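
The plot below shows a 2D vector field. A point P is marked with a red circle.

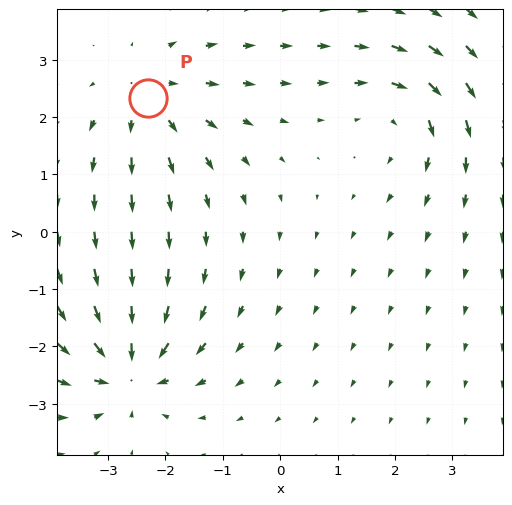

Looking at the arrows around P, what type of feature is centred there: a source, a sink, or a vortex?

At P (-2.3, 2.3) the arrows spread outward. Divergence about +3, curl ≈0 — positive divergence with near-zero curl is a source.

source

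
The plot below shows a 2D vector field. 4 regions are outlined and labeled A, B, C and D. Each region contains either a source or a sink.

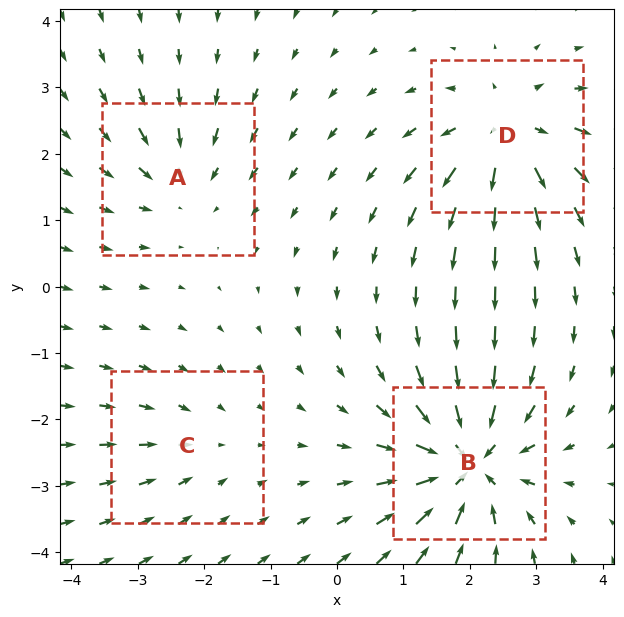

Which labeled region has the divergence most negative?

B

Divergence at each region's feature centre — A: about -4, B: about -8, C: about -3, D: about +6. Region B is most negative.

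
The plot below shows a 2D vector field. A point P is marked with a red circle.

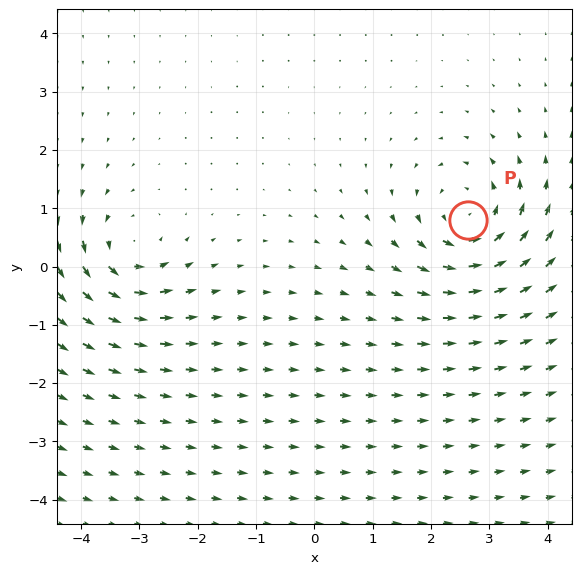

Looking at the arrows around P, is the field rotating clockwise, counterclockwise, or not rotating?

Near P at (2.6, 0.8) the arrows circulate counterclockwise. The curl (z-component) there is about +5; positive curl means counterclockwise rotation.

counterclockwise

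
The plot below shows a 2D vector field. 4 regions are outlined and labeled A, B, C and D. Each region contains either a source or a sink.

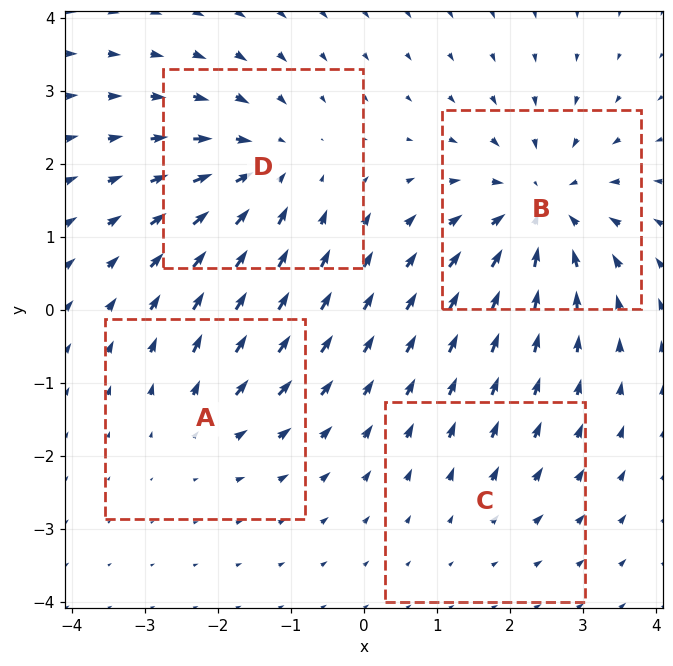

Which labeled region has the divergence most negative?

Divergence at each region's feature centre — A: about +3, B: about -6, C: about +2, D: about -5. Region B is most negative.

B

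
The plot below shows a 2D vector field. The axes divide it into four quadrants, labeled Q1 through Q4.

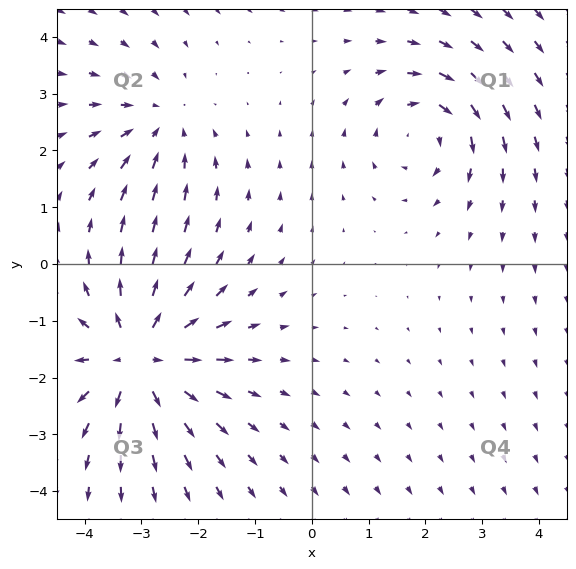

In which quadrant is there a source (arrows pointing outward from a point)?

Q3

The source sits at approximately (-3.0, -1.7), which lies in quadrant Q3. The divergence there is about +5, positive as expected for a source.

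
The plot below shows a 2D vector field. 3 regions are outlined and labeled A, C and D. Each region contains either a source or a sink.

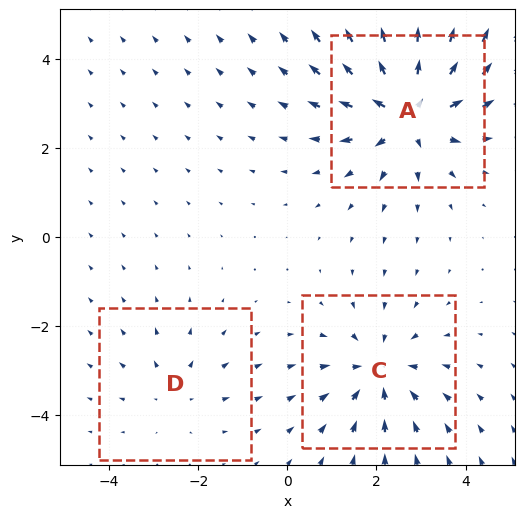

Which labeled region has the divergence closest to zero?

Divergence at each region's feature centre — A: about +5, C: about -3, D: about +2. Region D is closest to zero.

D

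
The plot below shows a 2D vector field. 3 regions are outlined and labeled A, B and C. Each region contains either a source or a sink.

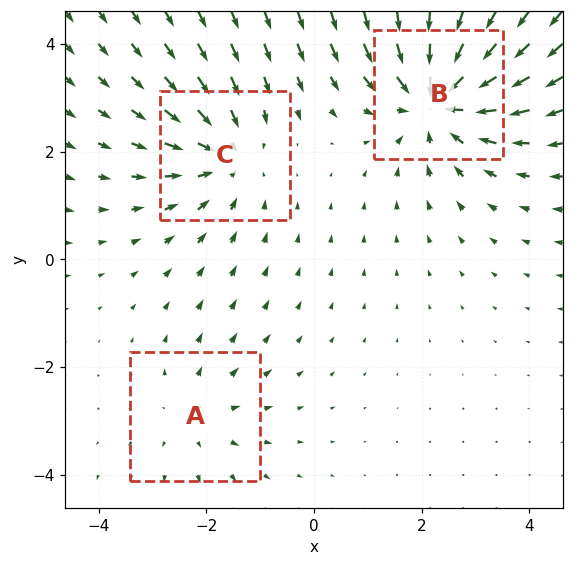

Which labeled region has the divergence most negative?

B

Divergence at each region's feature centre — A: about +2, B: about -4, C: about -3. Region B is most negative.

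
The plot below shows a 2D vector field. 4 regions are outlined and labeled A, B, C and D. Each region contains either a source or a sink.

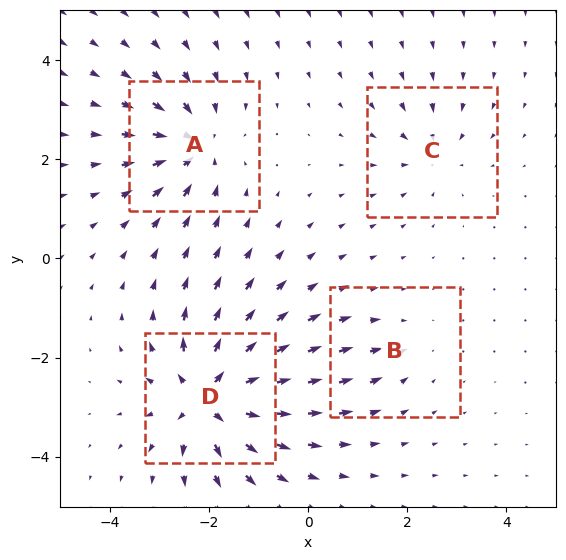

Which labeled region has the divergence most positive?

Divergence at each region's feature centre — A: about -6, B: about -3, C: about -4, D: about +9. Region D is most positive.

D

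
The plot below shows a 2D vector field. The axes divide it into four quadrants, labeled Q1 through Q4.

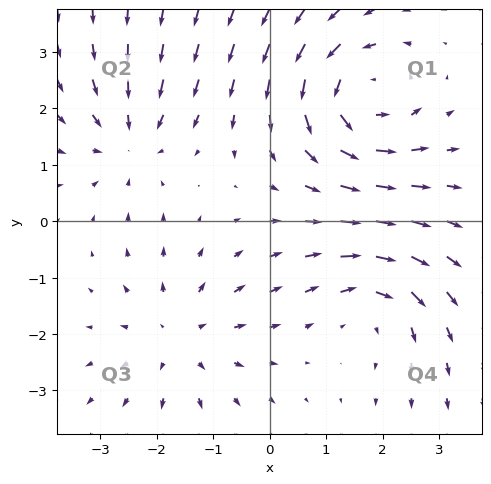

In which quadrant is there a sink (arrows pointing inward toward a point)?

The sink sits at approximately (-2.5, 1.4), which lies in quadrant Q2. The divergence there is about -3, negative as expected for a sink.

Q2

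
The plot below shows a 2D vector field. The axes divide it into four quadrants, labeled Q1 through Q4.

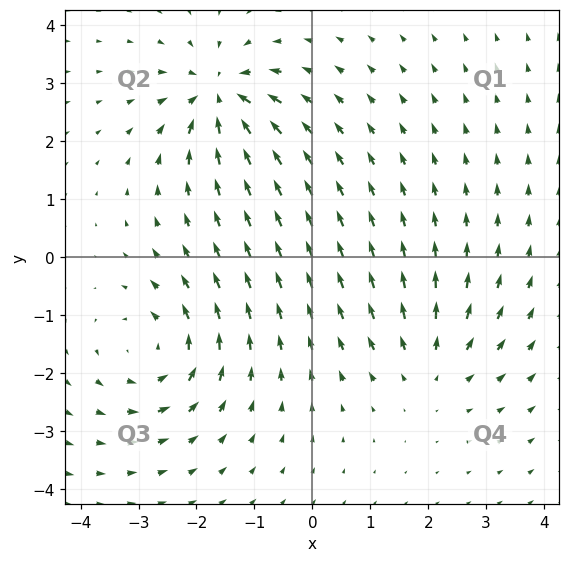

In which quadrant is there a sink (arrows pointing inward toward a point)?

The sink sits at approximately (-1.6, 2.8), which lies in quadrant Q2. The divergence there is about -7, negative as expected for a sink.

Q2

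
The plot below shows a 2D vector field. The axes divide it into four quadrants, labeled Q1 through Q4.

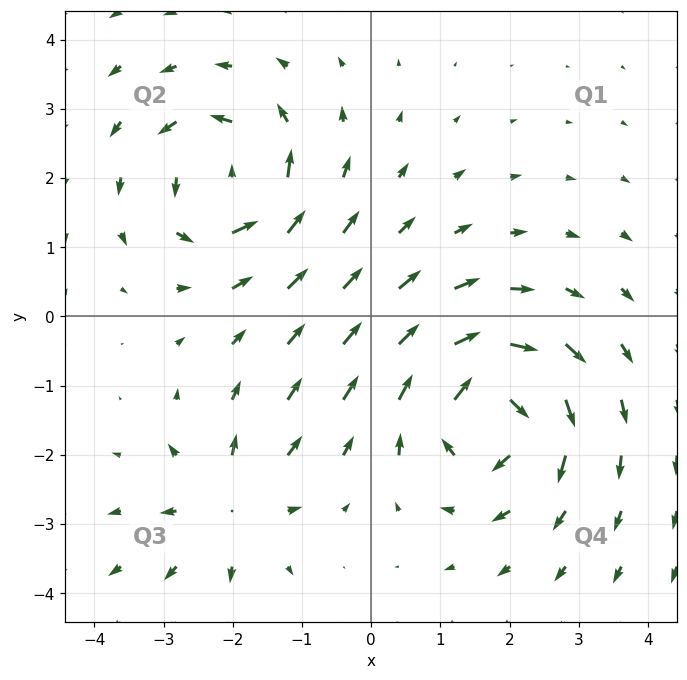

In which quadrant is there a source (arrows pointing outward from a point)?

Q3

The source sits at approximately (-2.1, -2.7), which lies in quadrant Q3. The divergence there is about +4, positive as expected for a source.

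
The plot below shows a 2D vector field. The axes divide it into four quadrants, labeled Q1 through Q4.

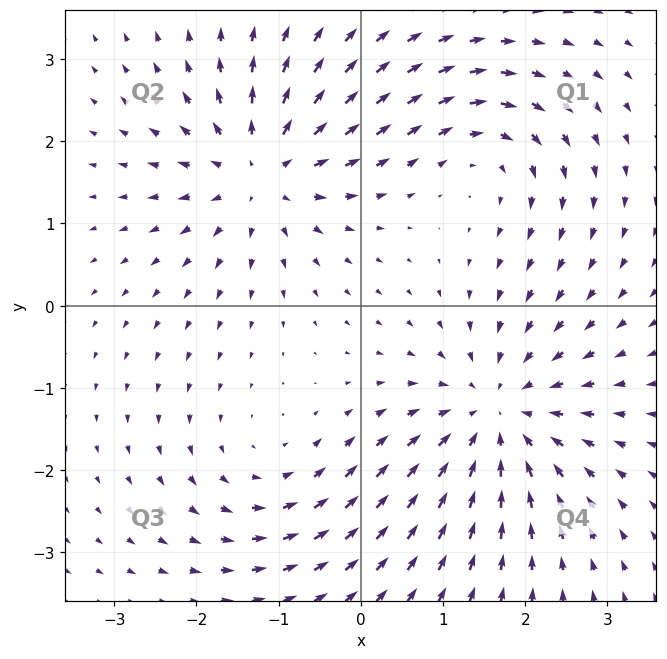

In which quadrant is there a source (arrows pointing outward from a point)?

The source sits at approximately (-1.2, 1.6), which lies in quadrant Q2. The divergence there is about +5, positive as expected for a source.

Q2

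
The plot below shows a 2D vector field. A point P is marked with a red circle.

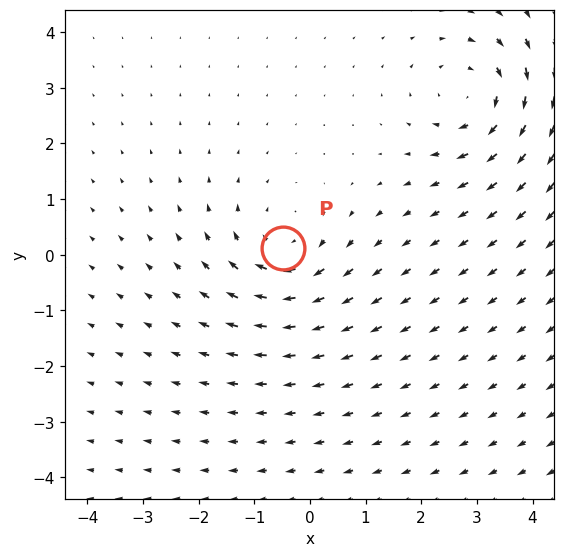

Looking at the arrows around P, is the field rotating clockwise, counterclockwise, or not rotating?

clockwise

Near P at (-0.5, 0.1) the arrows circulate clockwise. The curl (z-component) there is about -3; negative curl means clockwise rotation.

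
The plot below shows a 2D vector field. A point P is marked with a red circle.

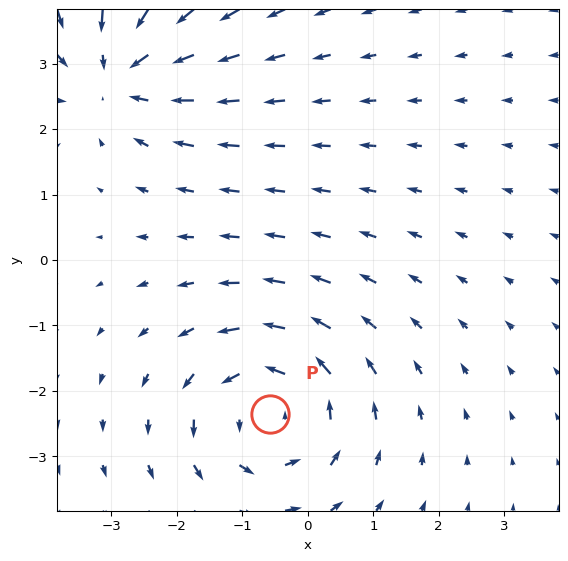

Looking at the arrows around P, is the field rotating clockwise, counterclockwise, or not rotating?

Near P at (-0.6, -2.3) the arrows circulate counterclockwise. The curl (z-component) there is about +4; positive curl means counterclockwise rotation.

counterclockwise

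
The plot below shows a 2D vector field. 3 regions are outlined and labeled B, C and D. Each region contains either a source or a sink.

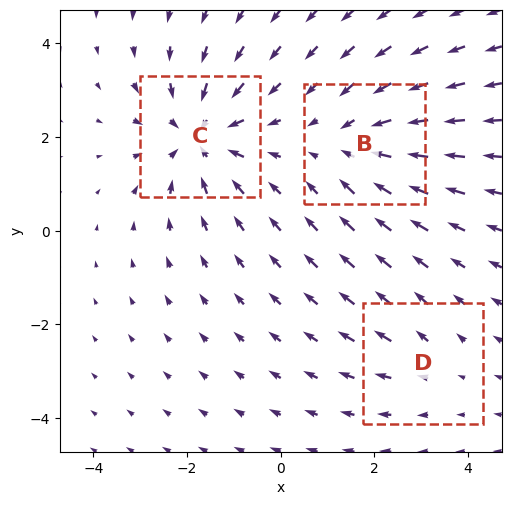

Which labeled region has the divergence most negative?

Divergence at each region's feature centre — B: about -3, C: about -4, D: about +2. Region C is most negative.

C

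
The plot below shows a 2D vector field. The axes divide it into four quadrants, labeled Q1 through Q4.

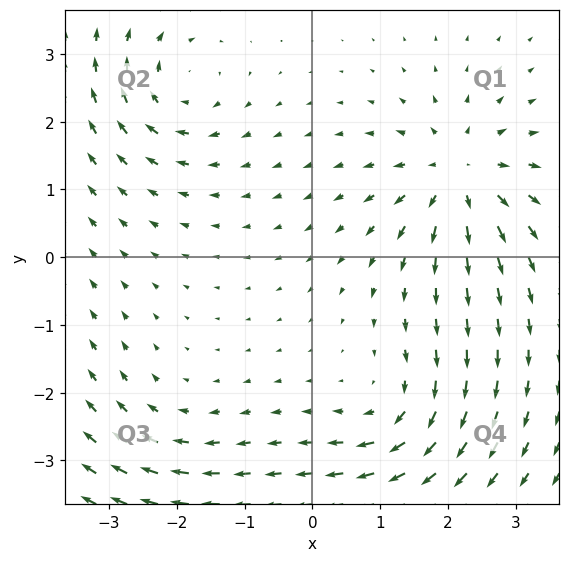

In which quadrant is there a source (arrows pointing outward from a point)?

Q1

The source sits at approximately (2.2, 1.2), which lies in quadrant Q1. The divergence there is about +6, positive as expected for a source.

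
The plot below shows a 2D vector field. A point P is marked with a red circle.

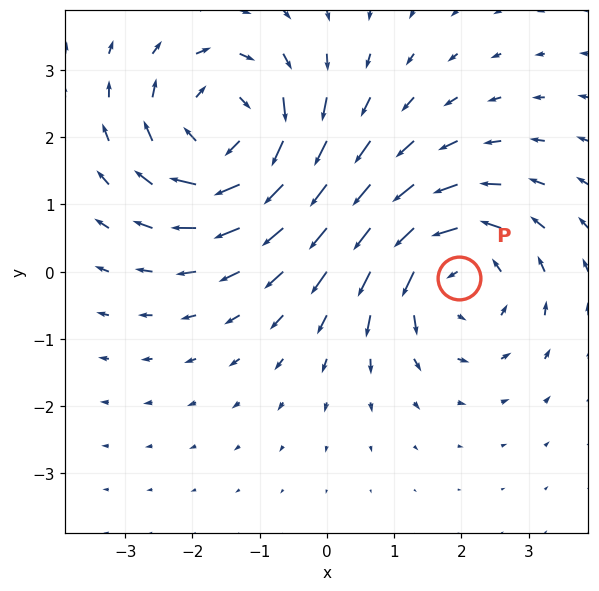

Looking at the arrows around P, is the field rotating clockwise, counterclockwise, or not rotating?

Near P at (2.0, -0.1) the arrows circulate counterclockwise. The curl (z-component) there is about +4; positive curl means counterclockwise rotation.

counterclockwise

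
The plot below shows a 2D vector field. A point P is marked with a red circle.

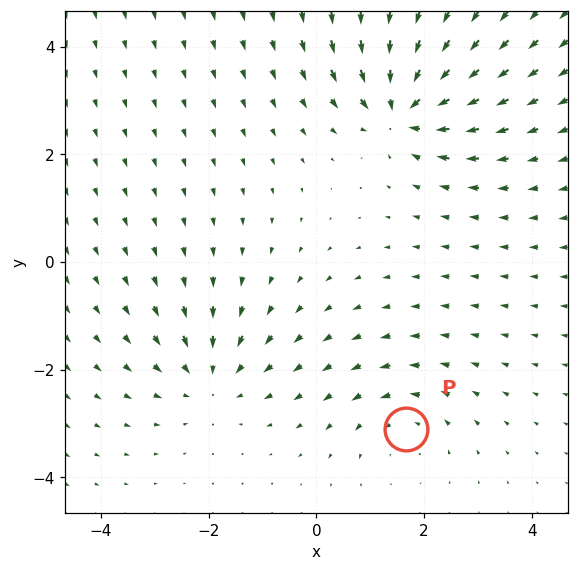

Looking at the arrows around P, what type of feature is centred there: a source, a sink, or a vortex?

vortex

At P (1.7, -3.1) the arrows circulate counterclockwise. Divergence ≈0, curl about +2 — near-zero divergence with nonzero curl is a vortex.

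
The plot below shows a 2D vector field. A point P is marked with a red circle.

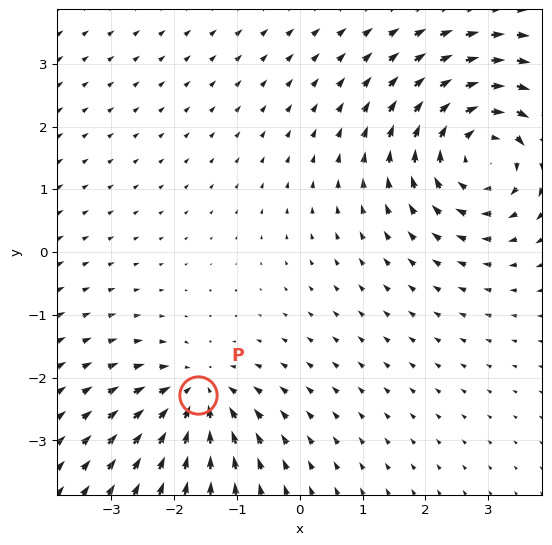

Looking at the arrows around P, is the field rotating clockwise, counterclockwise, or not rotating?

not rotating

Near P at (-1.6, -2.3) the arrows show no circulation. The curl there is ≈0.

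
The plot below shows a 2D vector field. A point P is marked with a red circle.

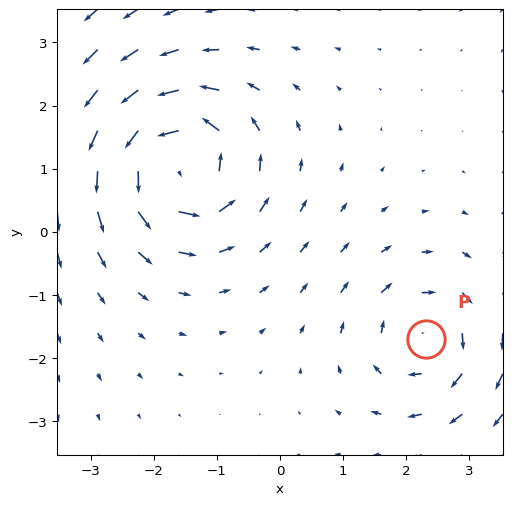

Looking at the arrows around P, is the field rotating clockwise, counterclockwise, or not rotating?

Near P at (2.3, -1.7) the arrows circulate clockwise. The curl (z-component) there is about -4; negative curl means clockwise rotation.

clockwise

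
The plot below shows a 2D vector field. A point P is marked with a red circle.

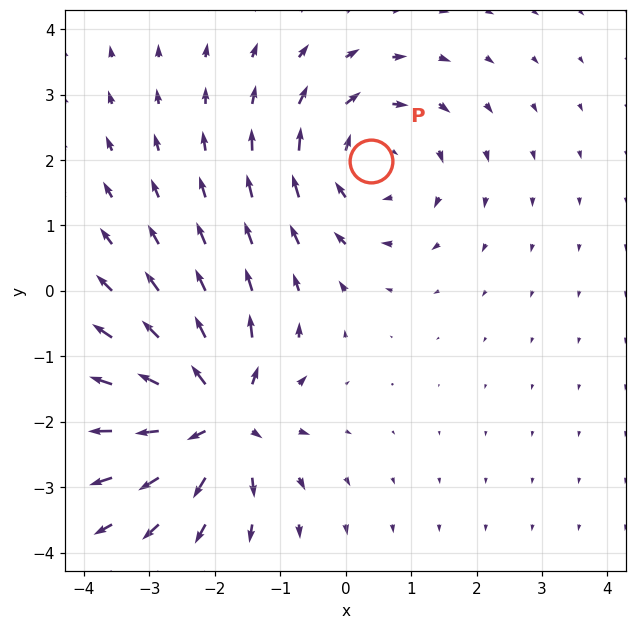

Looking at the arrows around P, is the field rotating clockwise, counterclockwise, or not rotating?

clockwise

Near P at (0.4, 2.0) the arrows circulate clockwise. The curl (z-component) there is about -4; negative curl means clockwise rotation.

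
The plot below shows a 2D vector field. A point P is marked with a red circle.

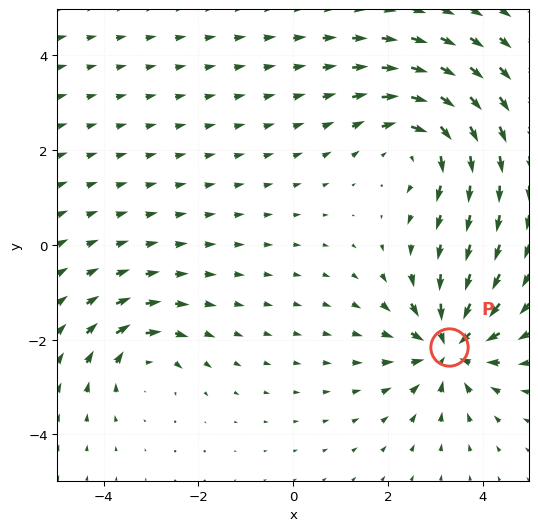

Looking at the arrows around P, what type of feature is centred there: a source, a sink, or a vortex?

At P (3.3, -2.2) the arrows converge inward. Divergence about -5, curl ≈0 — negative divergence with near-zero curl is a sink.

sink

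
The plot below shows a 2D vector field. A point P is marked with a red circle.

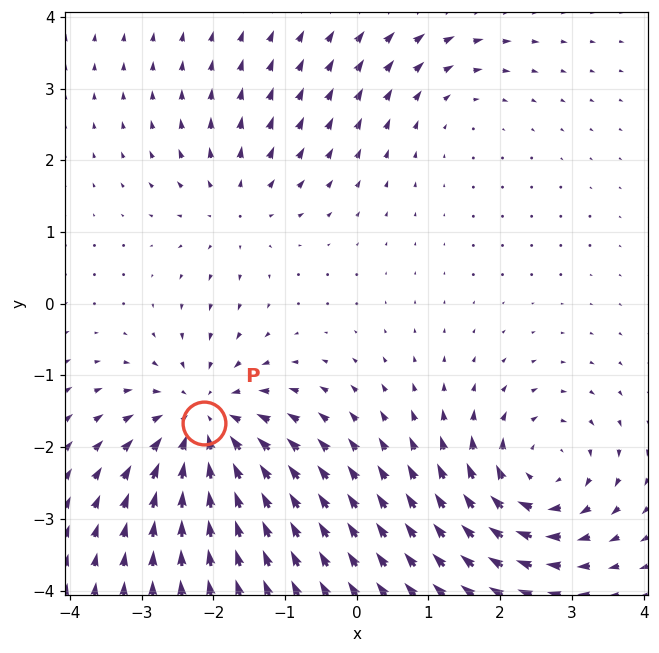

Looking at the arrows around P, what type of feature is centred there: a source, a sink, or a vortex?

sink

At P (-2.1, -1.7) the arrows converge inward. Divergence about -5, curl ≈0 — negative divergence with near-zero curl is a sink.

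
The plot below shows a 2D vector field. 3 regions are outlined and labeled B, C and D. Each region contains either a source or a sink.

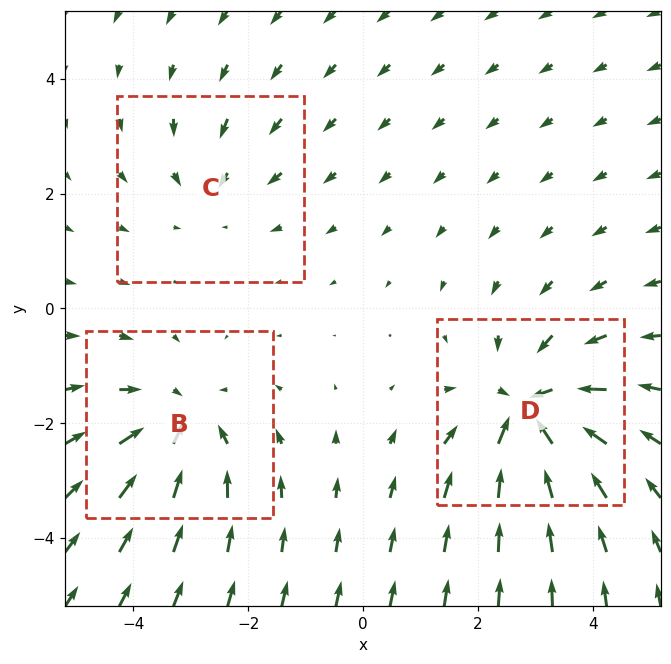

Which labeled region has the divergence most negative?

Divergence at each region's feature centre — B: about -3, C: about -2, D: about -4. Region D is most negative.

D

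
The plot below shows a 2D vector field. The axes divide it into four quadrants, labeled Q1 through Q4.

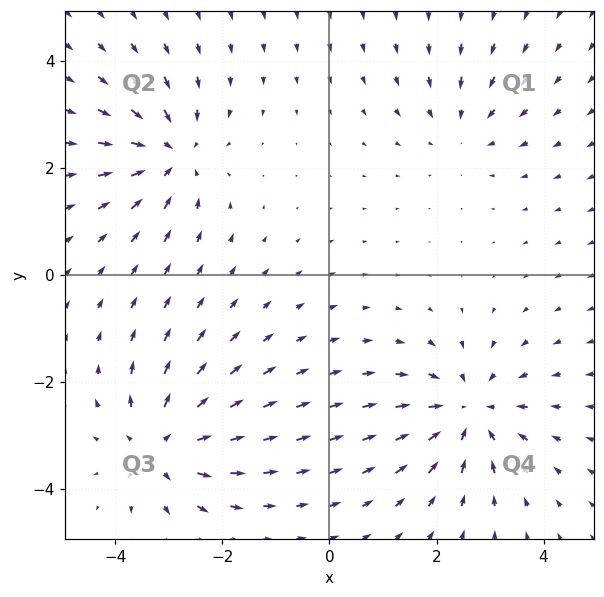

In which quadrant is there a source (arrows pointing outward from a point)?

Q3

The source sits at approximately (-3.1, -3.2), which lies in quadrant Q3. The divergence there is about +5, positive as expected for a source.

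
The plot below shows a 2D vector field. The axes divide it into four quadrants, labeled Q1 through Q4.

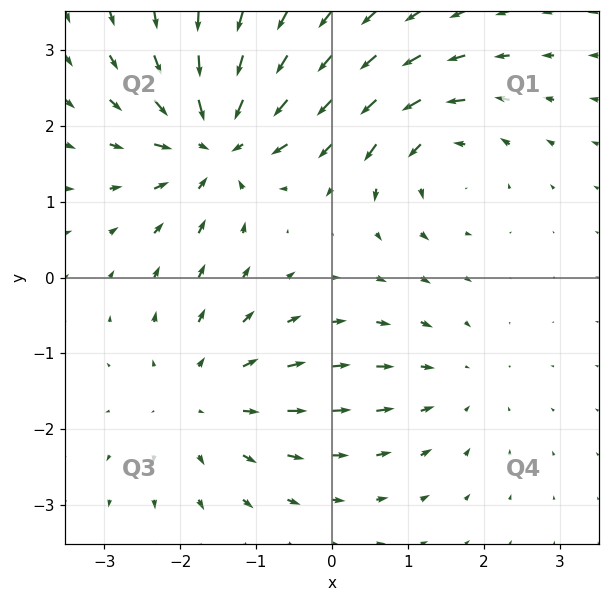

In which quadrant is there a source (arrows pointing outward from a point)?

The source sits at approximately (-1.7, -1.6), which lies in quadrant Q3. The divergence there is about +3, positive as expected for a source.

Q3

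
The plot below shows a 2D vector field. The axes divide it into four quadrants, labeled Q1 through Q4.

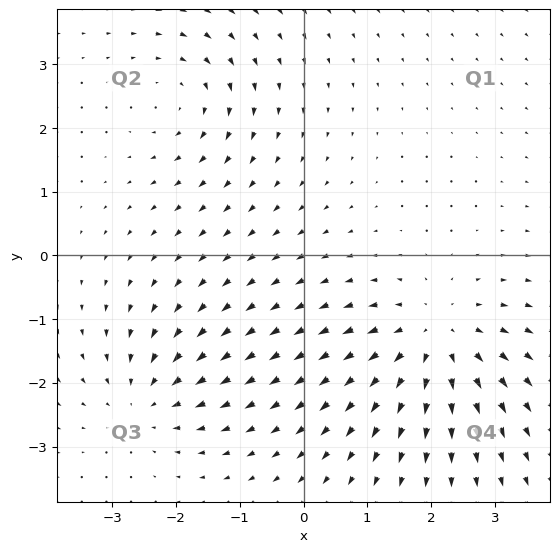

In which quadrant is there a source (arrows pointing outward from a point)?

Q4

The source sits at approximately (2.1, -1.3), which lies in quadrant Q4. The divergence there is about +5, positive as expected for a source.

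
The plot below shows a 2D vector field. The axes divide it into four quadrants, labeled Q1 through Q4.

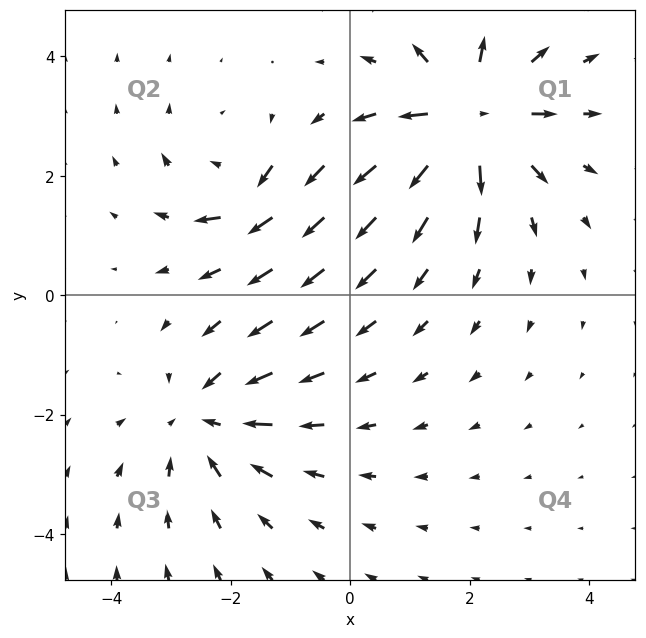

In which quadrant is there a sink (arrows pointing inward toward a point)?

Q3

The sink sits at approximately (-2.4, -2.1), which lies in quadrant Q3. The divergence there is about -3, negative as expected for a sink.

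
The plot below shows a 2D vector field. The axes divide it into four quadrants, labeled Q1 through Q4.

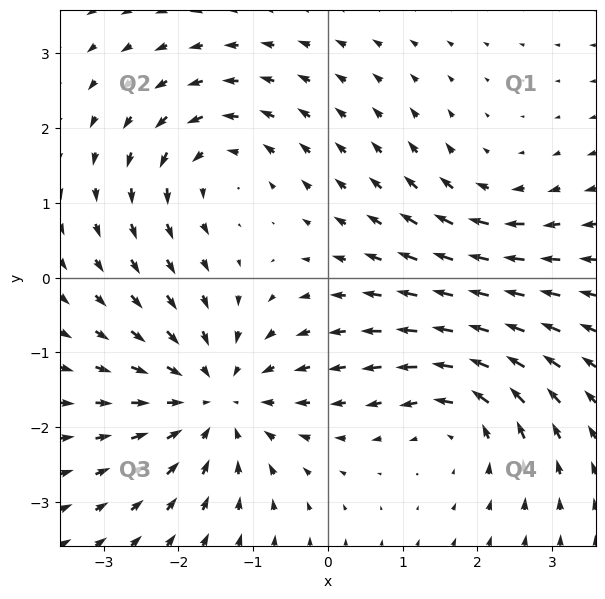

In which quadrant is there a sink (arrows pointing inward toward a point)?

Q3

The sink sits at approximately (-1.5, -1.6), which lies in quadrant Q3. The divergence there is about -4, negative as expected for a sink.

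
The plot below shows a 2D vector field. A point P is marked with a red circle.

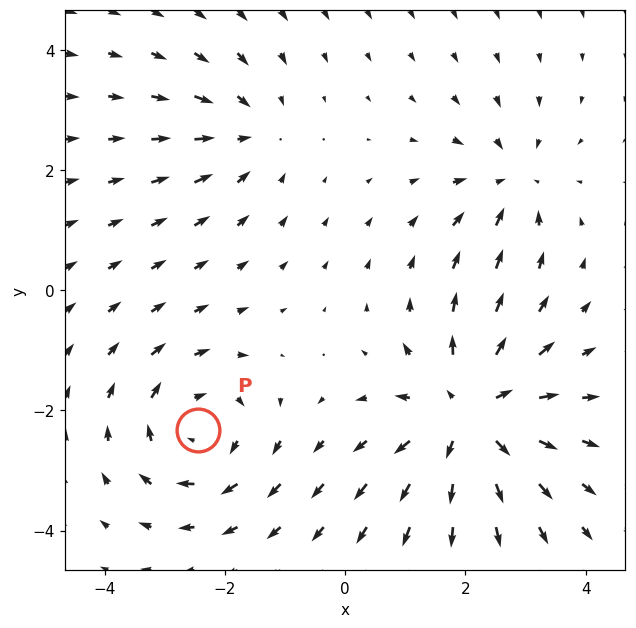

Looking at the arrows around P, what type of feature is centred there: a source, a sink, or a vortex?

vortex

At P (-2.5, -2.3) the arrows circulate clockwise. Divergence ≈0, curl about -4 — near-zero divergence with nonzero curl is a vortex.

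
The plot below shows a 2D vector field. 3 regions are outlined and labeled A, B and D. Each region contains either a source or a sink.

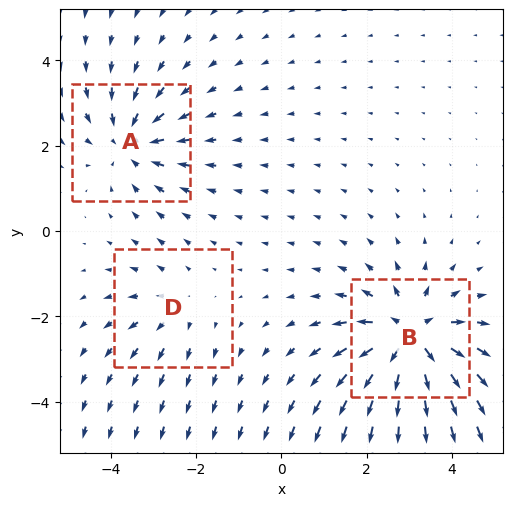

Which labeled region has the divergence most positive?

Divergence at each region's feature centre — A: about -3, B: about +5, D: about +2. Region B is most positive.

B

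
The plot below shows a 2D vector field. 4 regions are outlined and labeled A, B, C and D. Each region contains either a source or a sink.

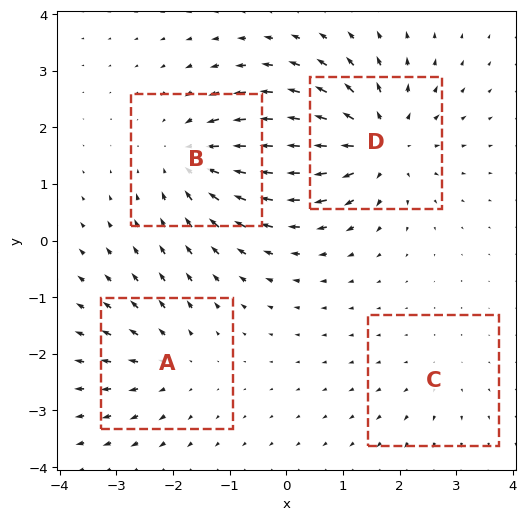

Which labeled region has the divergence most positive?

D

Divergence at each region's feature centre — A: about +3, B: about -5, C: about +2, D: about +6. Region D is most positive.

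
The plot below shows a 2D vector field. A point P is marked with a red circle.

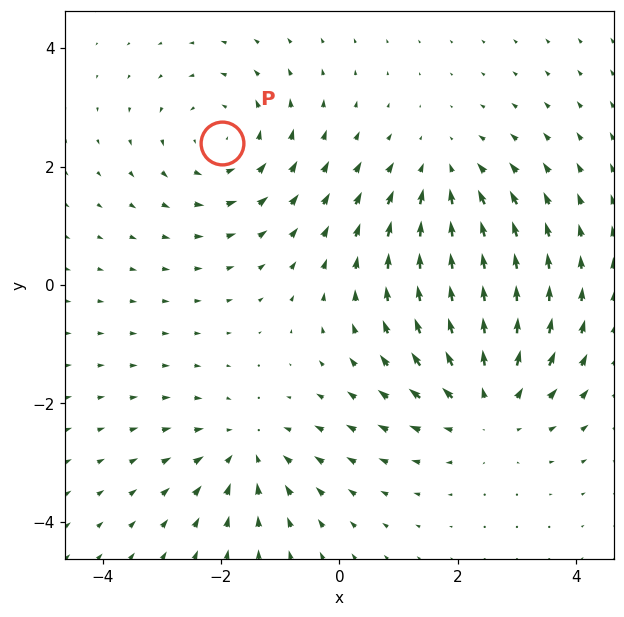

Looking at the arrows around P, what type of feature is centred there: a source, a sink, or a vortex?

vortex

At P (-2.0, 2.4) the arrows circulate counterclockwise. Divergence ≈0, curl about +3 — near-zero divergence with nonzero curl is a vortex.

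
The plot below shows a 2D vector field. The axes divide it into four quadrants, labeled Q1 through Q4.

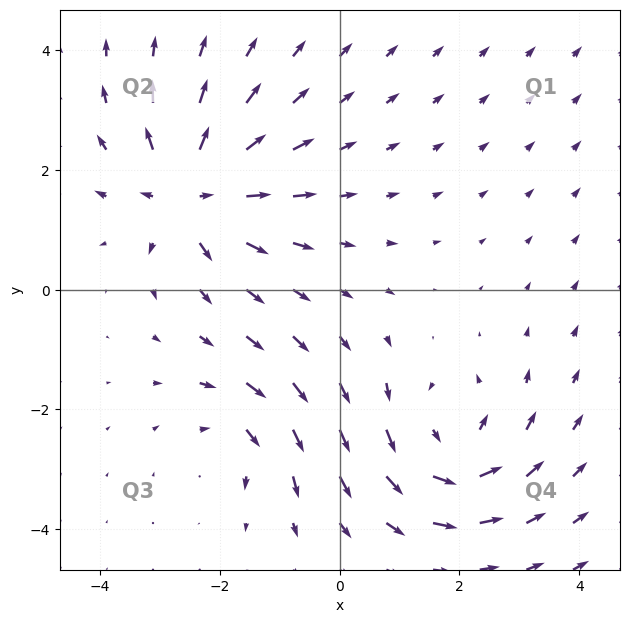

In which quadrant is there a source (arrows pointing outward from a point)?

Q2

The source sits at approximately (-2.5, 1.6), which lies in quadrant Q2. The divergence there is about +6, positive as expected for a source.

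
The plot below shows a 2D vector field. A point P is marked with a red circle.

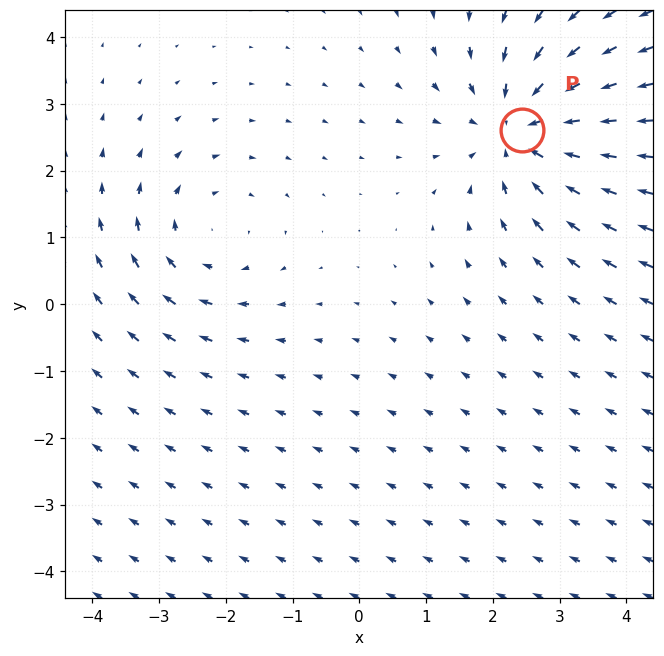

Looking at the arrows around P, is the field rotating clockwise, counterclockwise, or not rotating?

Near P at (2.4, 2.6) the arrows show no circulation. The curl there is ≈0.

not rotating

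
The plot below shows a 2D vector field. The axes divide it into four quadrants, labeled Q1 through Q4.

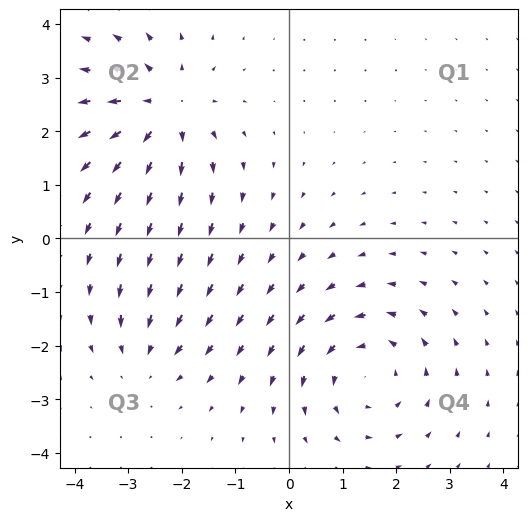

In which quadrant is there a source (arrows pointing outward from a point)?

Q2

The source sits at approximately (-2.3, 2.4), which lies in quadrant Q2. The divergence there is about +5, positive as expected for a source.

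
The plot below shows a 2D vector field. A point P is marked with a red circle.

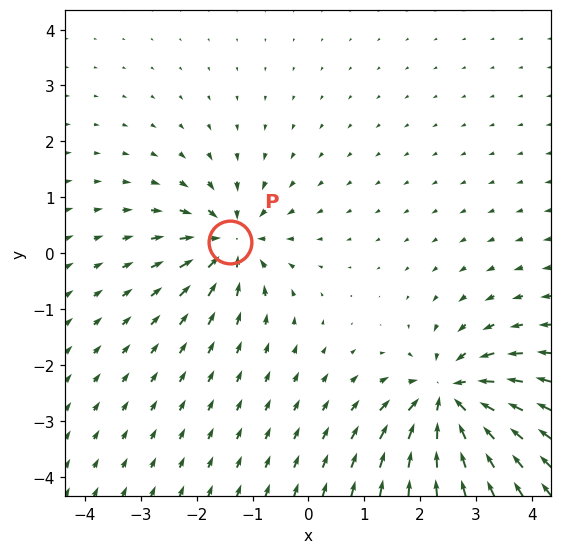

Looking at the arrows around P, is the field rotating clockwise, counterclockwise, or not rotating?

not rotating

Near P at (-1.4, 0.2) the arrows show no circulation. The curl there is ≈0.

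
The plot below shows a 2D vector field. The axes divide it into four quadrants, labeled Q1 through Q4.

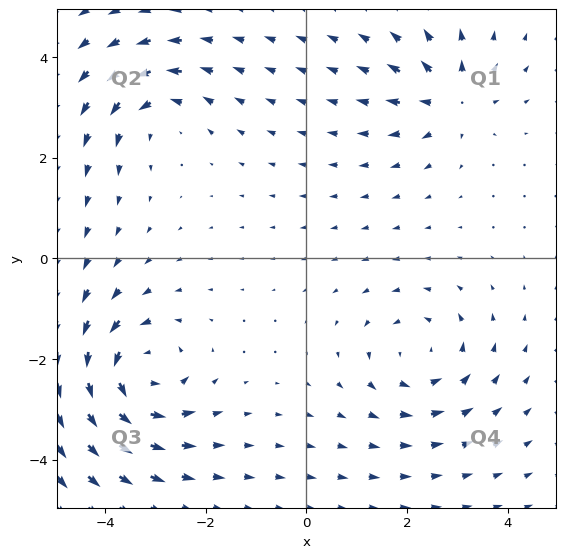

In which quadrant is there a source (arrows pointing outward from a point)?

The source sits at approximately (2.9, 3.2), which lies in quadrant Q1. The divergence there is about +4, positive as expected for a source.

Q1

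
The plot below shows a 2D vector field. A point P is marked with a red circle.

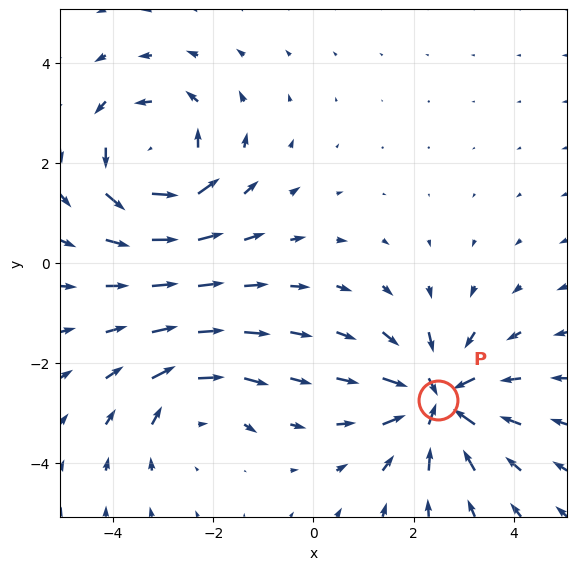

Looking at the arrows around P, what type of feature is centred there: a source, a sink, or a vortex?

At P (2.5, -2.7) the arrows converge inward. Divergence about -5, curl ≈0 — negative divergence with near-zero curl is a sink.

sink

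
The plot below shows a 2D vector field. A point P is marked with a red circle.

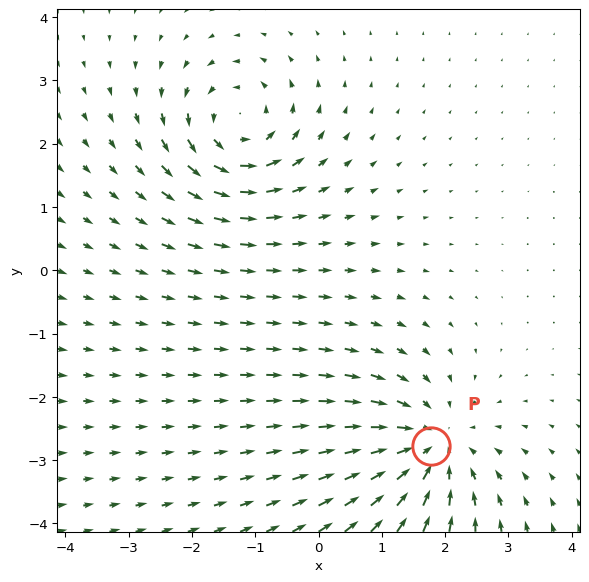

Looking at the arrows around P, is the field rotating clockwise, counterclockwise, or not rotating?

Near P at (1.8, -2.8) the arrows show no circulation. The curl there is ≈0.

not rotating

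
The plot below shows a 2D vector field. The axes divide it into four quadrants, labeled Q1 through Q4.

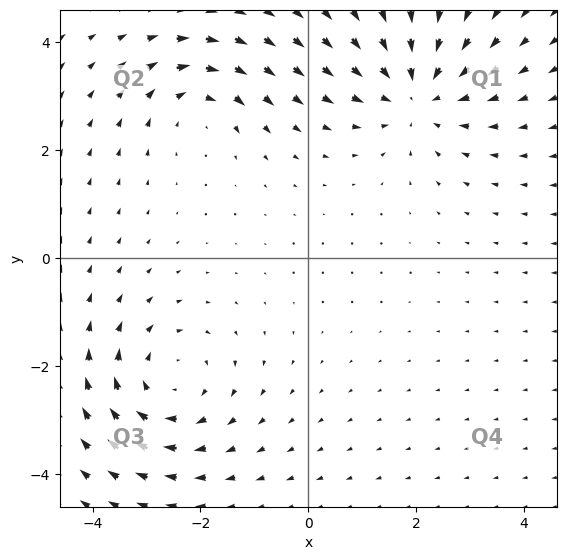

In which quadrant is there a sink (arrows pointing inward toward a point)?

The sink sits at approximately (2.0, 3.1), which lies in quadrant Q1. The divergence there is about -4, negative as expected for a sink.

Q1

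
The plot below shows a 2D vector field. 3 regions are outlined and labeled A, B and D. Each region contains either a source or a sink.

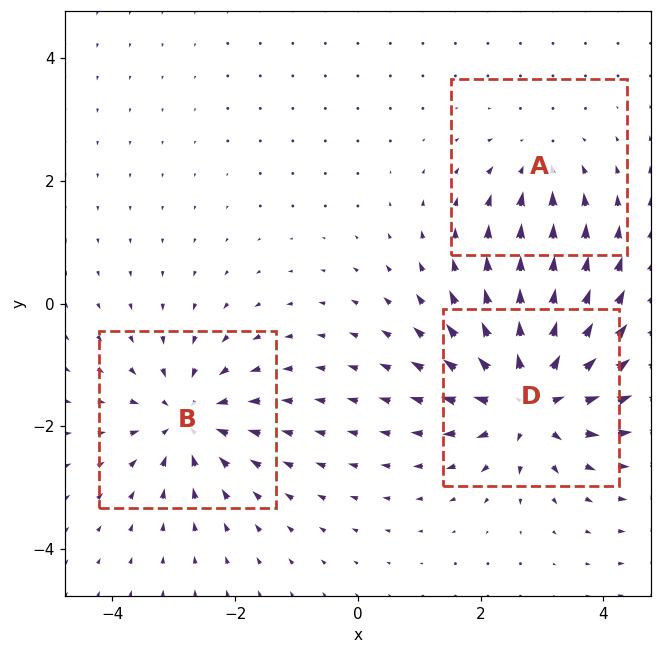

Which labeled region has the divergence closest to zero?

A

Divergence at each region's feature centre — A: about -2, B: about -4, D: about +6. Region A is closest to zero.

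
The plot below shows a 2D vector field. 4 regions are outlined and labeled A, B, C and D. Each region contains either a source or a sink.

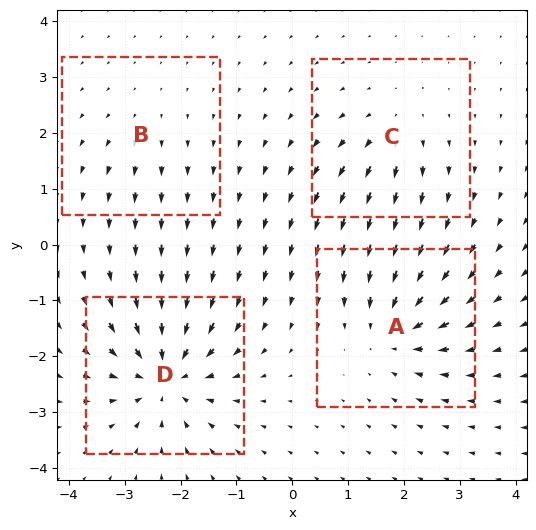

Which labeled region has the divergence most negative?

D

Divergence at each region's feature centre — A: about -6, B: about +2, C: about +4, D: about -8. Region D is most negative.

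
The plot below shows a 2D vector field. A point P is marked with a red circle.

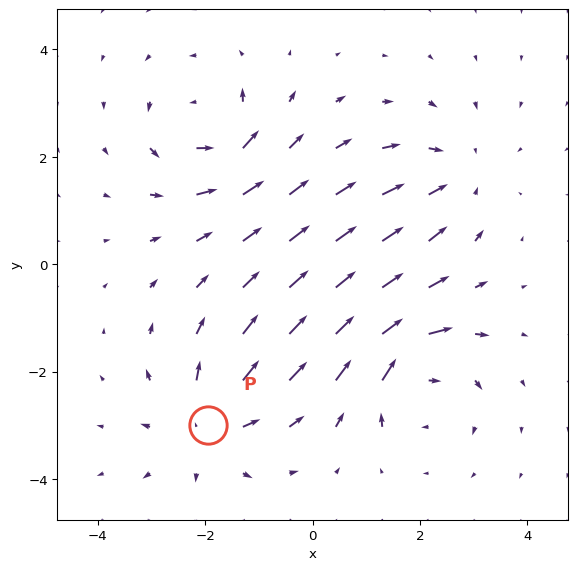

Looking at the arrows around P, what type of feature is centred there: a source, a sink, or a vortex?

At P (-2.0, -3.0) the arrows spread outward. Divergence about +5, curl ≈0 — positive divergence with near-zero curl is a source.

source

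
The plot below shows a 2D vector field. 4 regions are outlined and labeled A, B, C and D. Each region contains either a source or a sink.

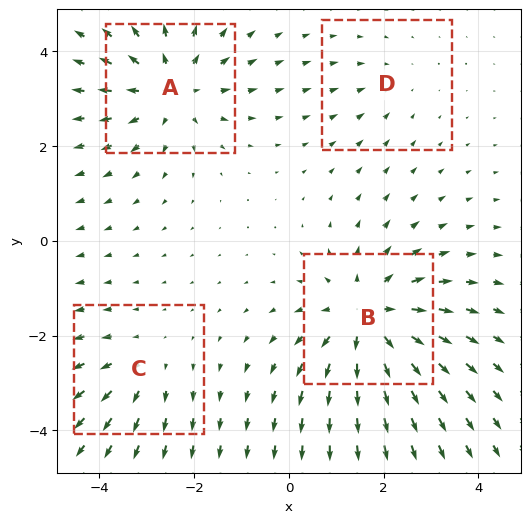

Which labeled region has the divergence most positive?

Divergence at each region's feature centre — A: about +5, B: about +6, C: about +3, D: about -2. Region B is most positive.

B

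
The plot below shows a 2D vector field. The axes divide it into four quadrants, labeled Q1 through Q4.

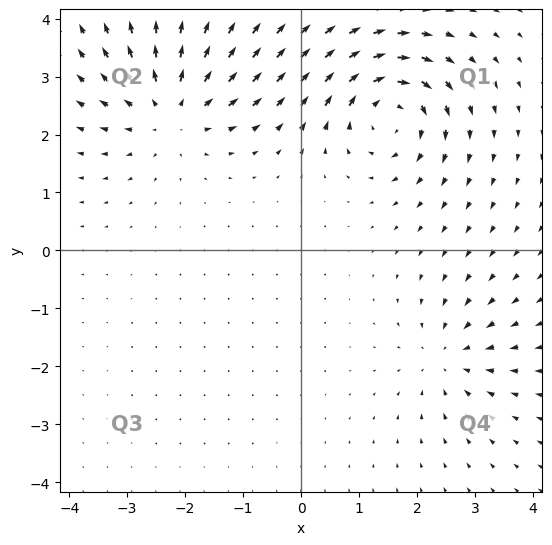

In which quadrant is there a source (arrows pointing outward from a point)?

The source sits at approximately (-2.2, 2.4), which lies in quadrant Q2. The divergence there is about +4, positive as expected for a source.

Q2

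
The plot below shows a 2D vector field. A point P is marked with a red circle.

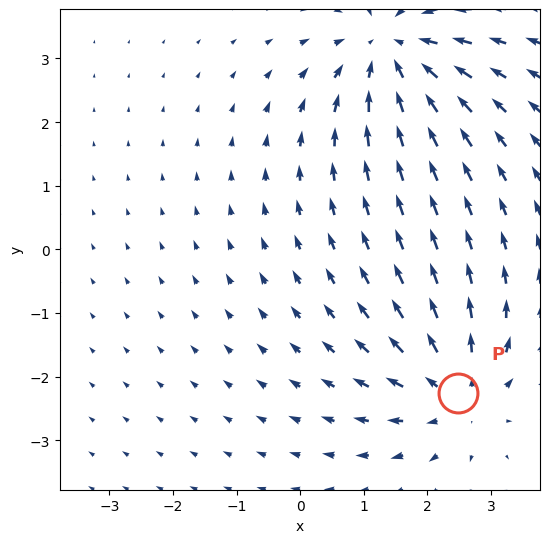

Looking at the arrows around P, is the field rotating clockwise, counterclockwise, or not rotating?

Near P at (2.5, -2.3) the arrows show no circulation. The curl there is ≈0.

not rotating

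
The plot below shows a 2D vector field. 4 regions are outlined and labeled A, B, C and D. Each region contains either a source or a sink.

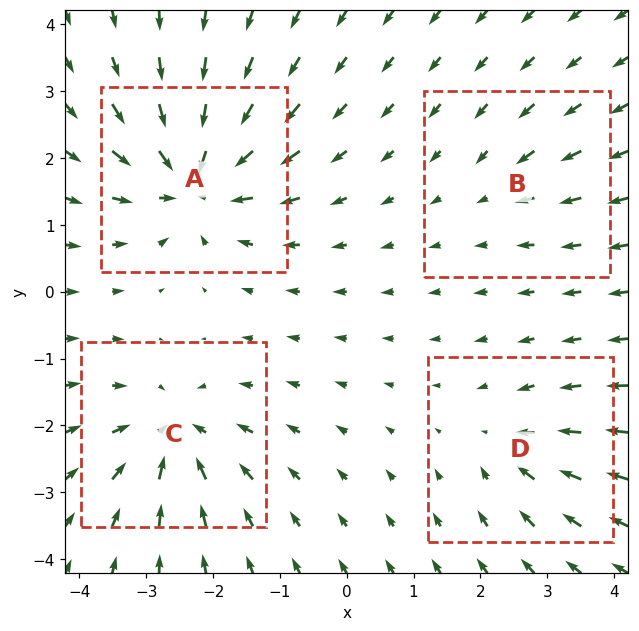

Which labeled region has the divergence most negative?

A

Divergence at each region's feature centre — A: about -8, B: about -2, C: about -6, D: about -4. Region A is most negative.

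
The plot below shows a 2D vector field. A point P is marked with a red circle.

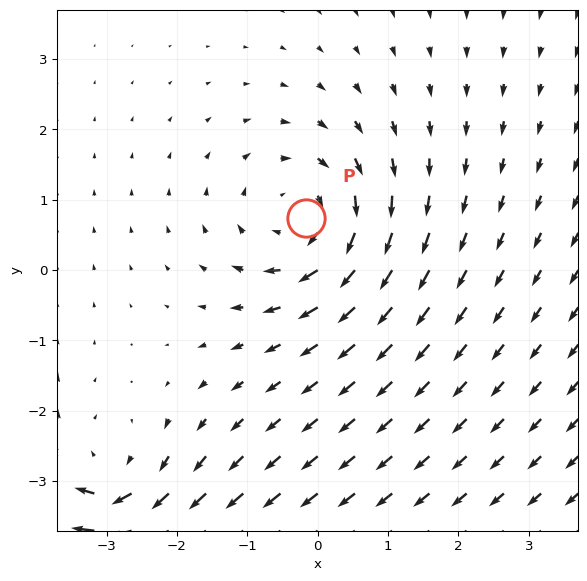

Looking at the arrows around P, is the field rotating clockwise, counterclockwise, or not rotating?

Near P at (-0.2, 0.7) the arrows circulate clockwise. The curl (z-component) there is about -4; negative curl means clockwise rotation.

clockwise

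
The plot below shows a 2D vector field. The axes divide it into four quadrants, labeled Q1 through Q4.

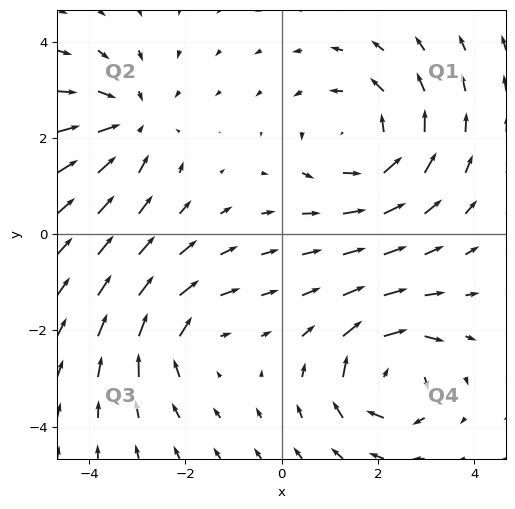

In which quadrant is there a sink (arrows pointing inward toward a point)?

Q2

The sink sits at approximately (-3.2, 2.3), which lies in quadrant Q2. The divergence there is about -3, negative as expected for a sink.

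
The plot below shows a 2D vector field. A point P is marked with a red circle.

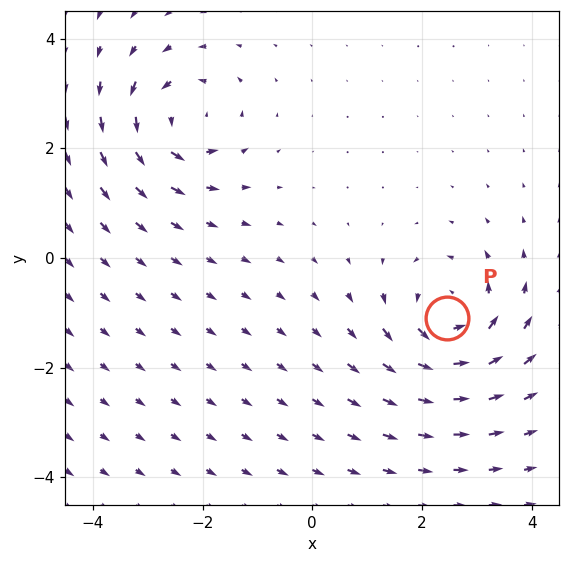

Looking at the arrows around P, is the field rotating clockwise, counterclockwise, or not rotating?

Near P at (2.5, -1.1) the arrows circulate counterclockwise. The curl (z-component) there is about +6; positive curl means counterclockwise rotation.

counterclockwise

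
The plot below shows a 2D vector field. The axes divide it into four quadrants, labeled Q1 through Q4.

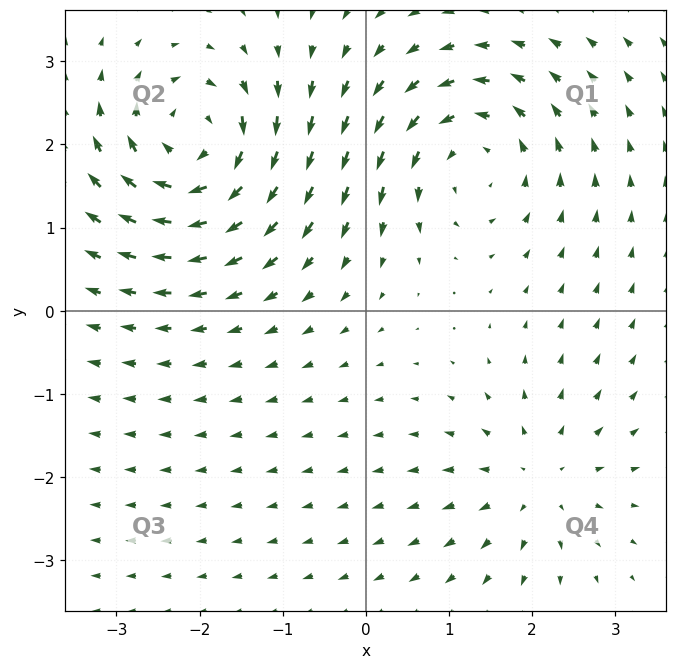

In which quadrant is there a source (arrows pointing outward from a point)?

Q4

The source sits at approximately (2.1, -2.0), which lies in quadrant Q4. The divergence there is about +4, positive as expected for a source.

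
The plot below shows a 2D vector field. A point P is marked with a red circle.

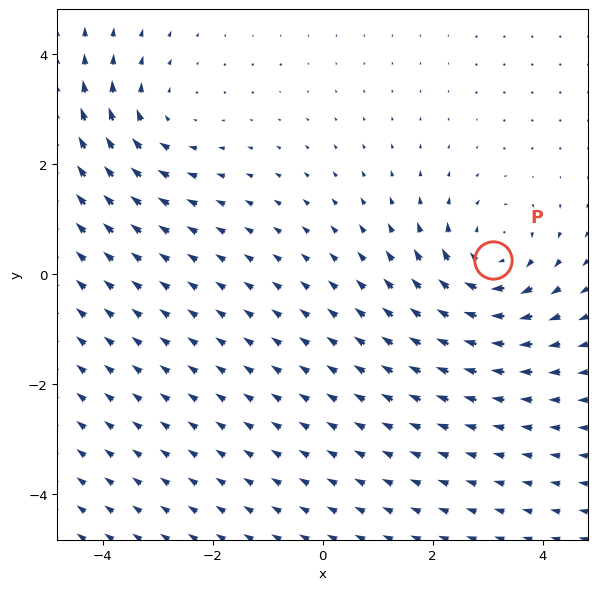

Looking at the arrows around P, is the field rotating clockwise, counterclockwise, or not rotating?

Near P at (3.1, 0.3) the arrows circulate clockwise. The curl (z-component) there is about -4; negative curl means clockwise rotation.

clockwise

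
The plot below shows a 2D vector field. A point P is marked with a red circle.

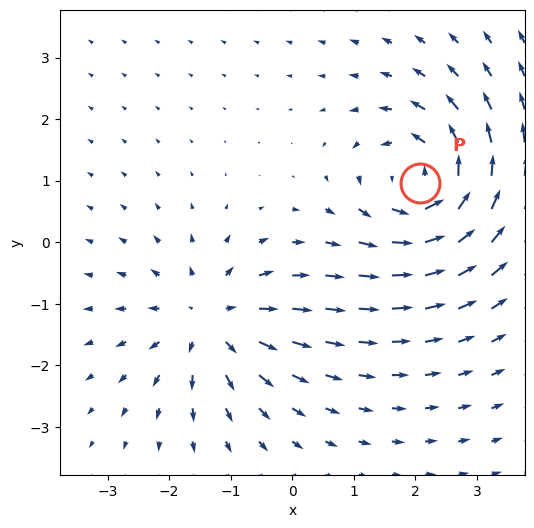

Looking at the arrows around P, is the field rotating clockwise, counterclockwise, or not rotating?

counterclockwise

Near P at (2.1, 1.0) the arrows circulate counterclockwise. The curl (z-component) there is about +5; positive curl means counterclockwise rotation.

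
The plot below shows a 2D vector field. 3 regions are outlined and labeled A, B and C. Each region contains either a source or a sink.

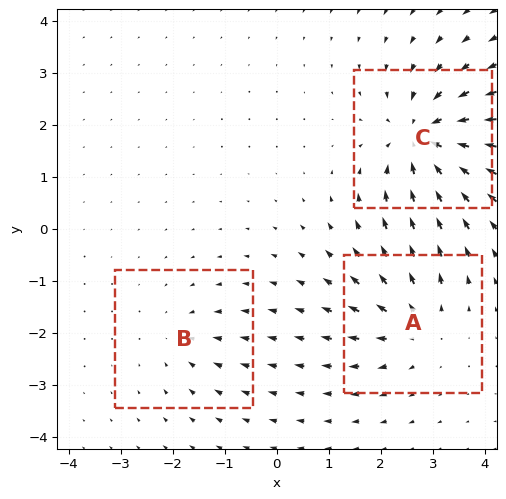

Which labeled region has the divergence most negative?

Divergence at each region's feature centre — A: about +4, B: about -2, C: about -5. Region C is most negative.

C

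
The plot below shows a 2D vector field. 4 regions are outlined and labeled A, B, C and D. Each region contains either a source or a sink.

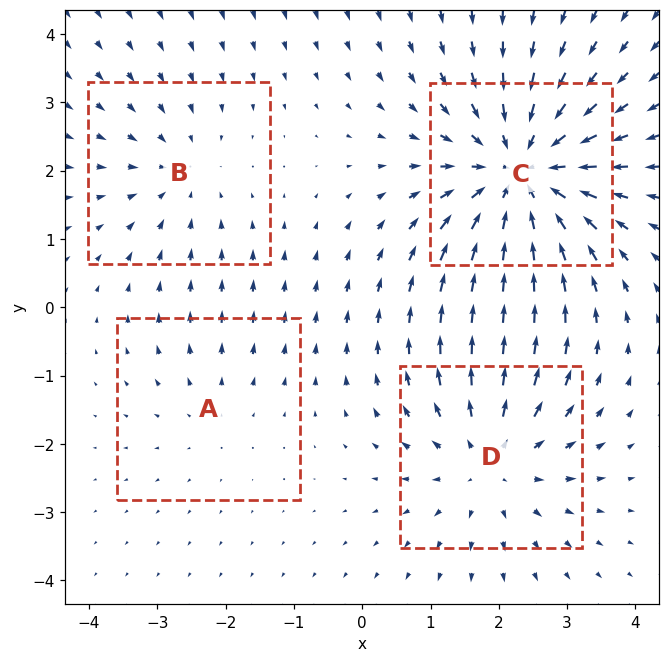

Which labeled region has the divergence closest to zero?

A

Divergence at each region's feature centre — A: about +2, B: about -3, C: about -6, D: about +4. Region A is closest to zero.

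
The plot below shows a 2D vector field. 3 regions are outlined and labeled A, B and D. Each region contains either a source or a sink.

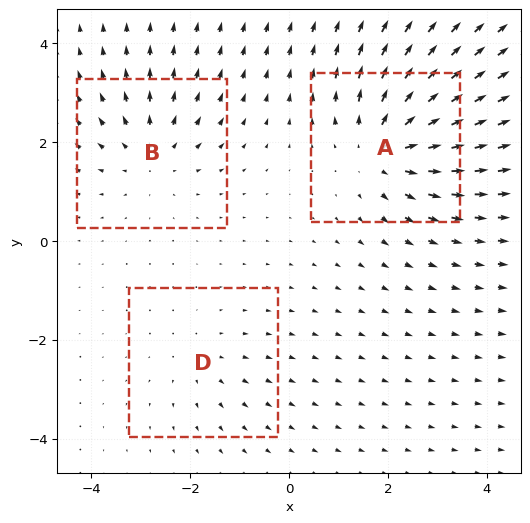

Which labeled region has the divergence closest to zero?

Divergence at each region's feature centre — A: about +5, B: about +3, D: about +2. Region D is closest to zero.

D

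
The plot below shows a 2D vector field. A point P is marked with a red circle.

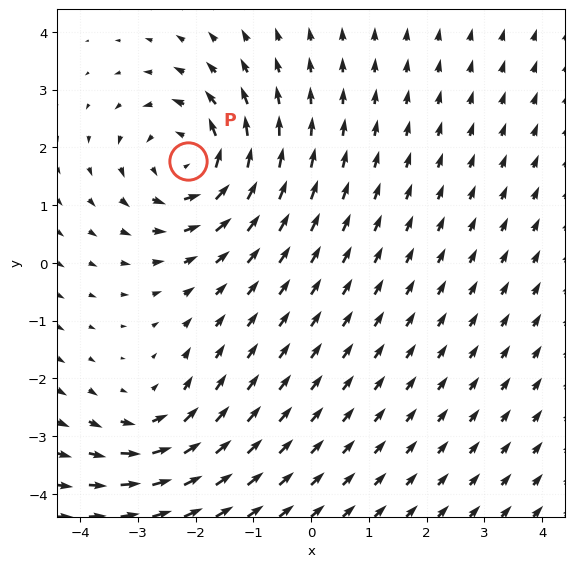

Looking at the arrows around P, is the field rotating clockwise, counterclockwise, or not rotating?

counterclockwise

Near P at (-2.1, 1.8) the arrows circulate counterclockwise. The curl (z-component) there is about +5; positive curl means counterclockwise rotation.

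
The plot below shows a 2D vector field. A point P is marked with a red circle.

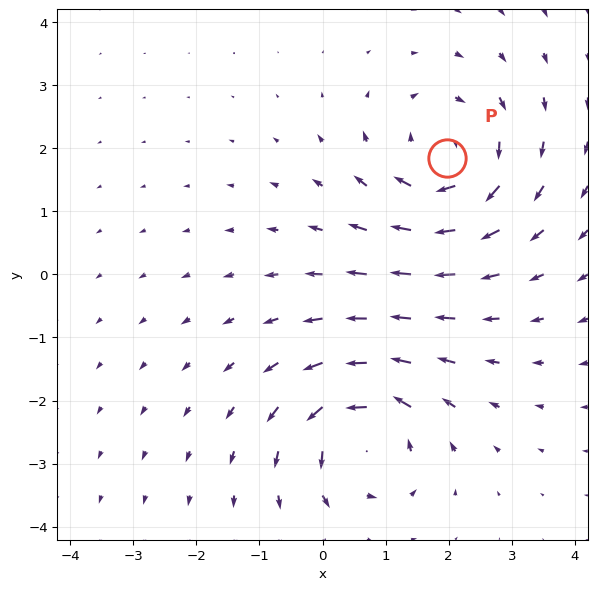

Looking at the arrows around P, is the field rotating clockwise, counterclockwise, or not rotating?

Near P at (2.0, 1.8) the arrows circulate clockwise. The curl (z-component) there is about -3; negative curl means clockwise rotation.

clockwise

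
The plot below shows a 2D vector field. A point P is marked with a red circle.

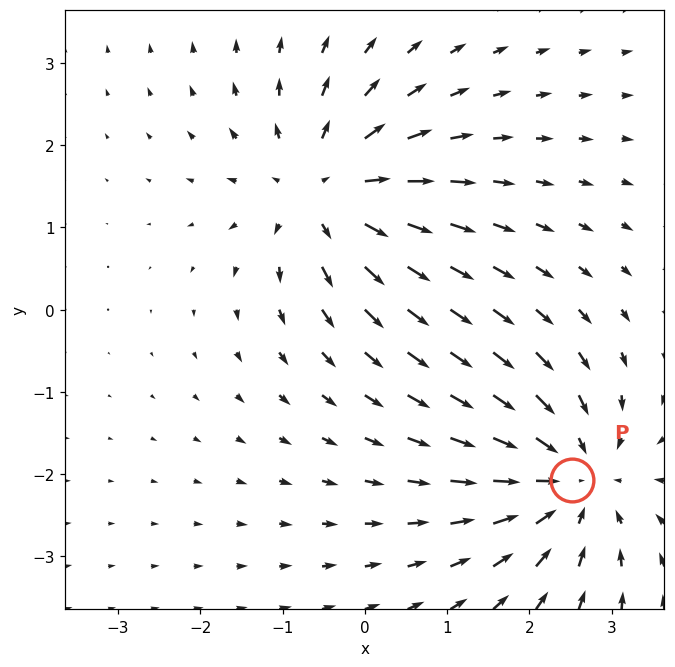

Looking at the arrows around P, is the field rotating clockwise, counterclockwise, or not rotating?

Near P at (2.5, -2.1) the arrows show no circulation. The curl there is ≈0.

not rotating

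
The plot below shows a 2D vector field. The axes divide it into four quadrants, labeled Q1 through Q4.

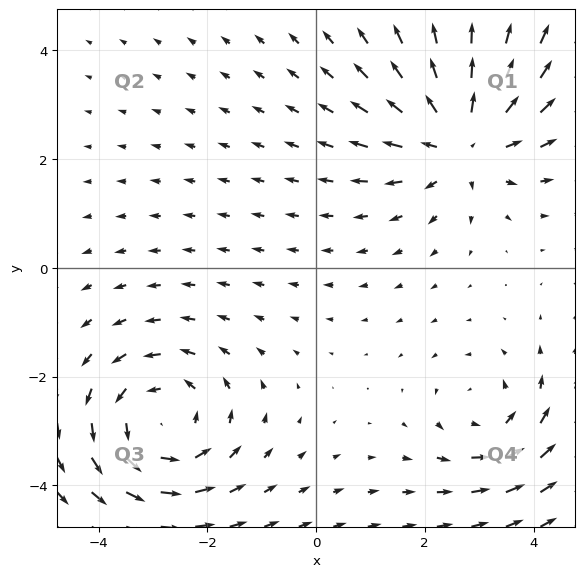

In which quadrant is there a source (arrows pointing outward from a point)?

The source sits at approximately (2.7, 2.3), which lies in quadrant Q1. The divergence there is about +4, positive as expected for a source.

Q1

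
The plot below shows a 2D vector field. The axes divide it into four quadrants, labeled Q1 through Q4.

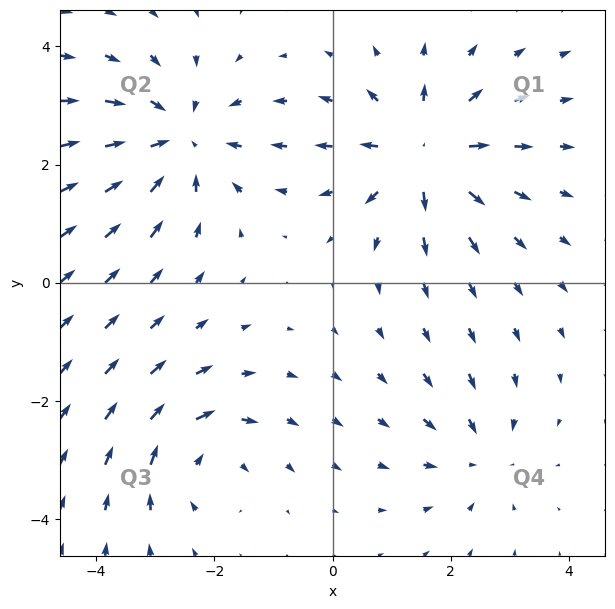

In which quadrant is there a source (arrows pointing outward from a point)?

The source sits at approximately (1.5, 2.2), which lies in quadrant Q1. The divergence there is about +5, positive as expected for a source.

Q1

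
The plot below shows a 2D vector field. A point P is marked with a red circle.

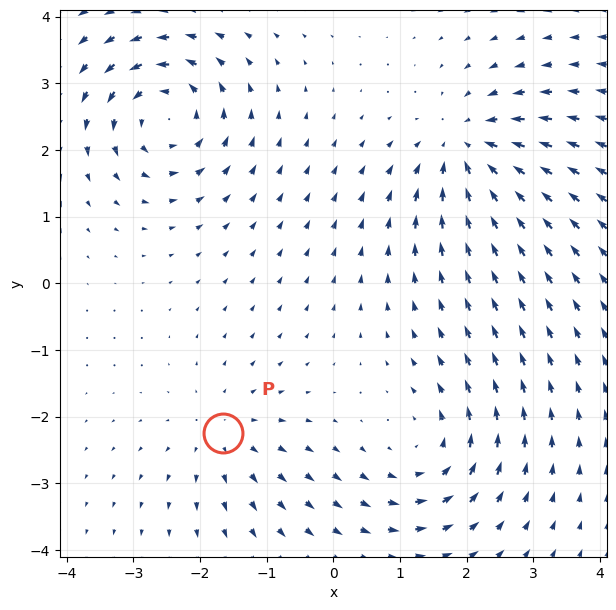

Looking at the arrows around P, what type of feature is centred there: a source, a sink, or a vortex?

At P (-1.7, -2.3) the arrows spread outward. Divergence about +4, curl ≈0 — positive divergence with near-zero curl is a source.

source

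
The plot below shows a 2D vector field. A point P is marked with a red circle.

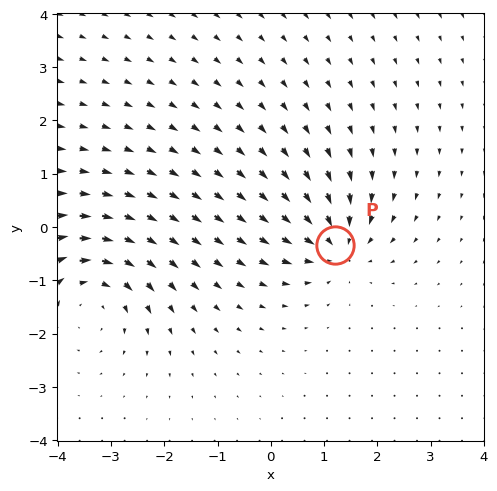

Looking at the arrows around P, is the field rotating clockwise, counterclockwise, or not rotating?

not rotating

Near P at (1.2, -0.3) the arrows show no circulation. The curl there is ≈0.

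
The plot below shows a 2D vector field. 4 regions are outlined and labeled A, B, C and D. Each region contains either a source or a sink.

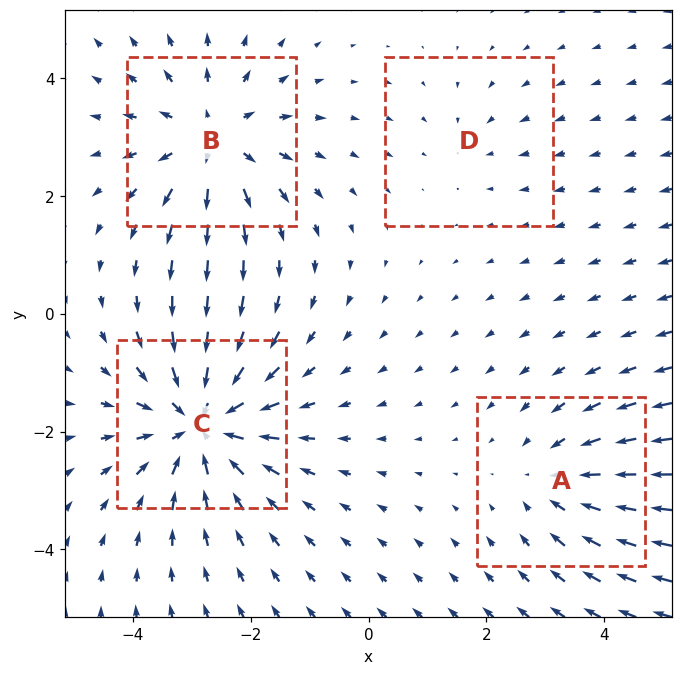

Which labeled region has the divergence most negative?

C

Divergence at each region's feature centre — A: about -3, B: about +5, C: about -6, D: about -2. Region C is most negative.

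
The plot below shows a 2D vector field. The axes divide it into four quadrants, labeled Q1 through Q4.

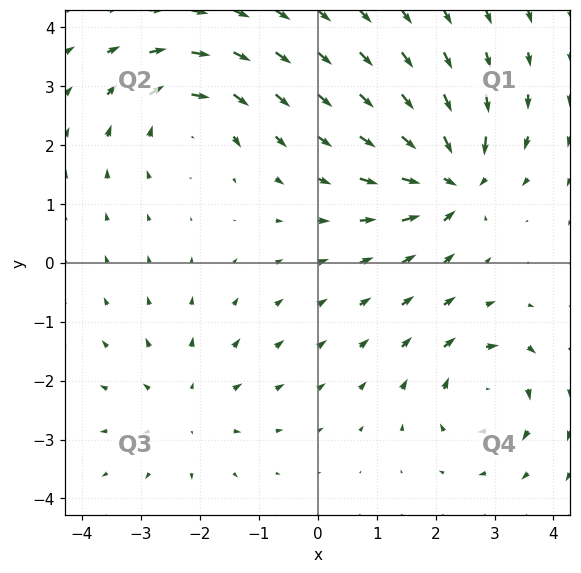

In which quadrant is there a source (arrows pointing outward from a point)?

The source sits at approximately (-2.2, -2.5), which lies in quadrant Q3. The divergence there is about +3, positive as expected for a source.

Q3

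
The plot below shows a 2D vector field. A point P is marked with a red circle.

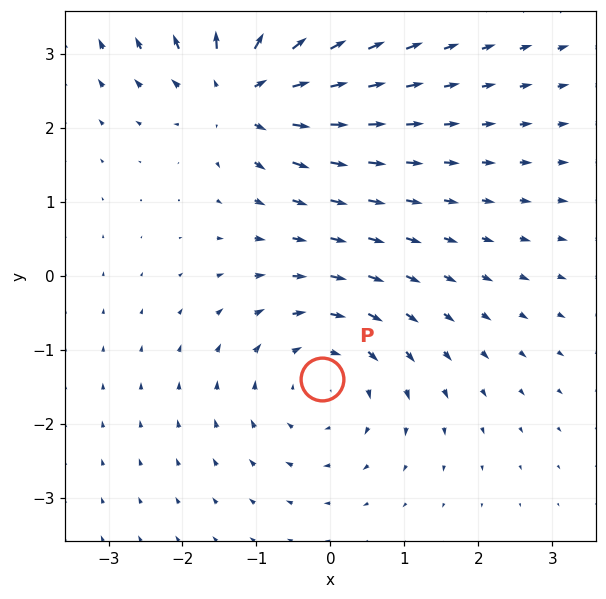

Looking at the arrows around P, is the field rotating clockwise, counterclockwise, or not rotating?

Near P at (-0.1, -1.4) the arrows circulate clockwise. The curl (z-component) there is about -2; negative curl means clockwise rotation.

clockwise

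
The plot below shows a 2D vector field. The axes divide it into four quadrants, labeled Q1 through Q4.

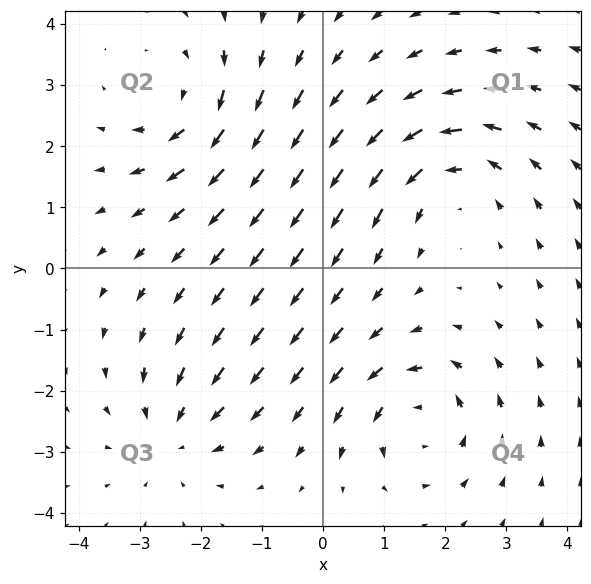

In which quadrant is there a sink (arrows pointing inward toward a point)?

Q3

The sink sits at approximately (-2.5, -2.7), which lies in quadrant Q3. The divergence there is about -3, negative as expected for a sink.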